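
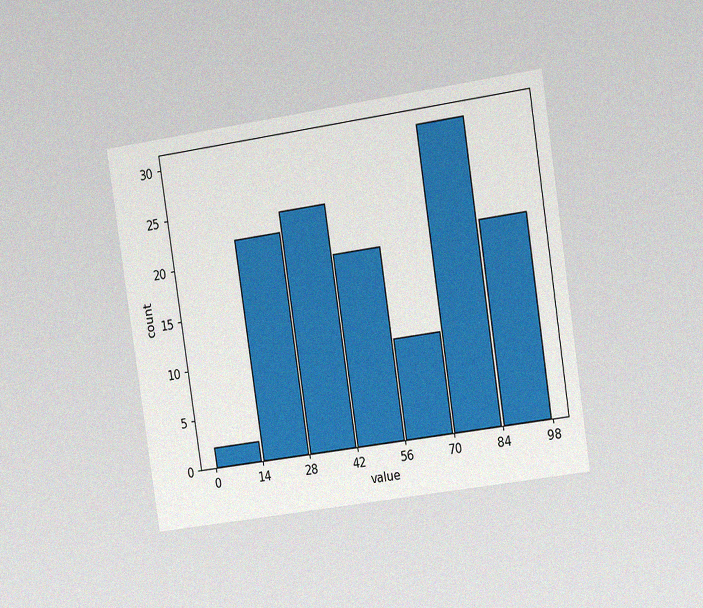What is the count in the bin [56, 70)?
The chart is tilted about 9° counter-clockwise and viewed slightly from the right, with some photo noise. The [56, 70) bin has height 10.

10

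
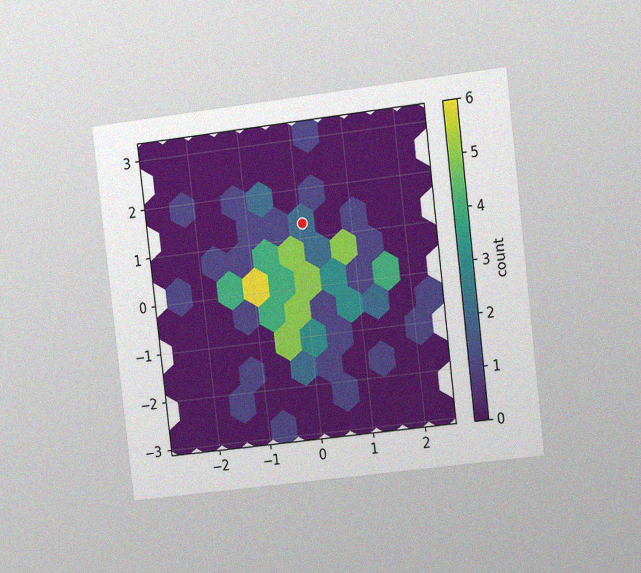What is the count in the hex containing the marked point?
The chart is tilted about 7° counter-clockwise and viewed slightly from the right, with some photo noise. The marked hex reads 2 on the colorbar.

2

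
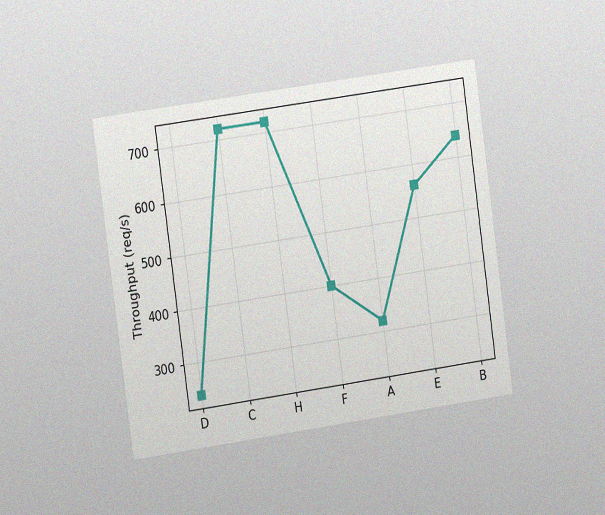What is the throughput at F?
The chart is tilted about 8° counter-clockwise and viewed slightly from the left, with some photo noise. At F, the line is at 400req/s.

400req/s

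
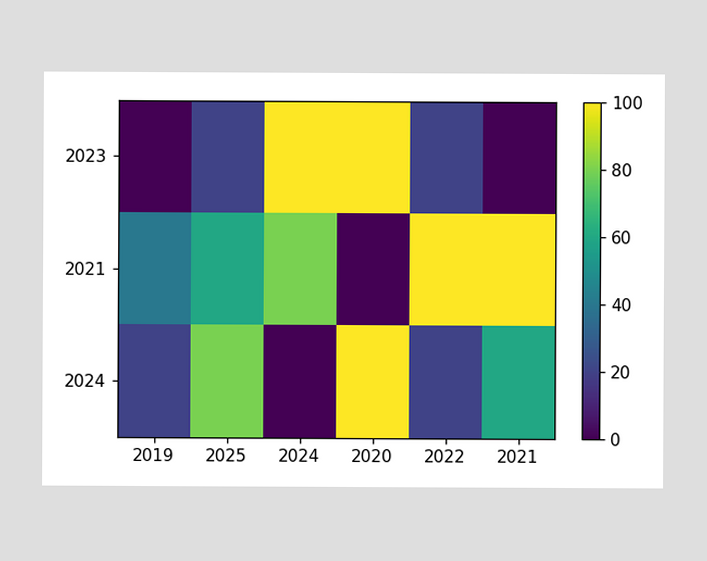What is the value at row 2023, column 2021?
Matching cell (2023, 2021) against the colorbar gives 0.

0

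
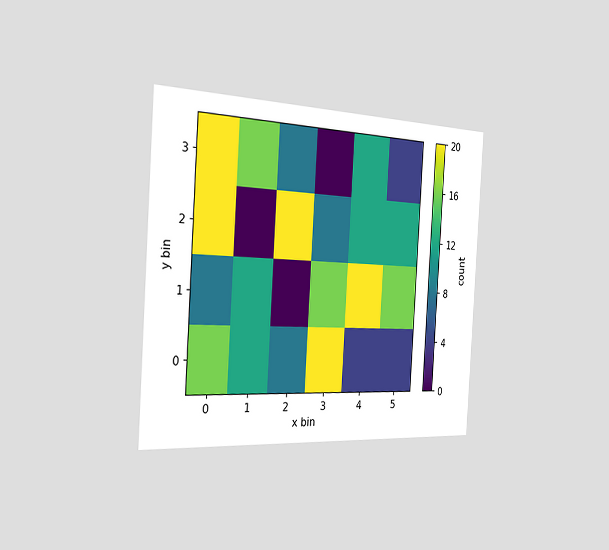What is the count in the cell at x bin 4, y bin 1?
20

The chart is tilted about 4° clockwise and viewed slightly from the left. Matching the cell (4, 1) against the colorbar gives 20.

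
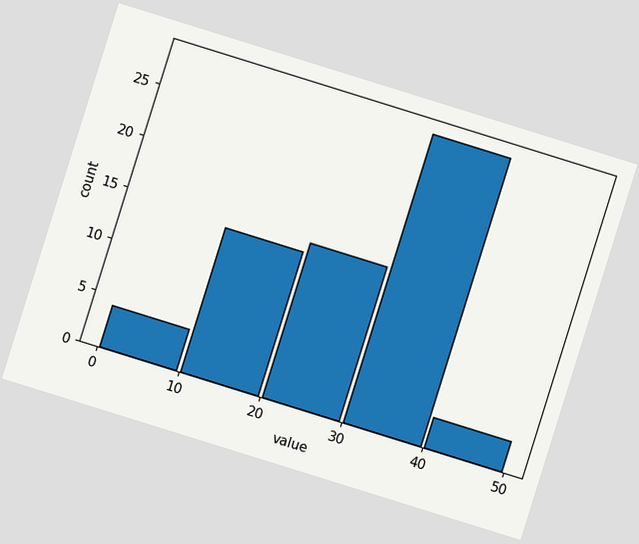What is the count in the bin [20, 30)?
The chart is tilted about 17° clockwise. The [20, 30) bin has height 15.

15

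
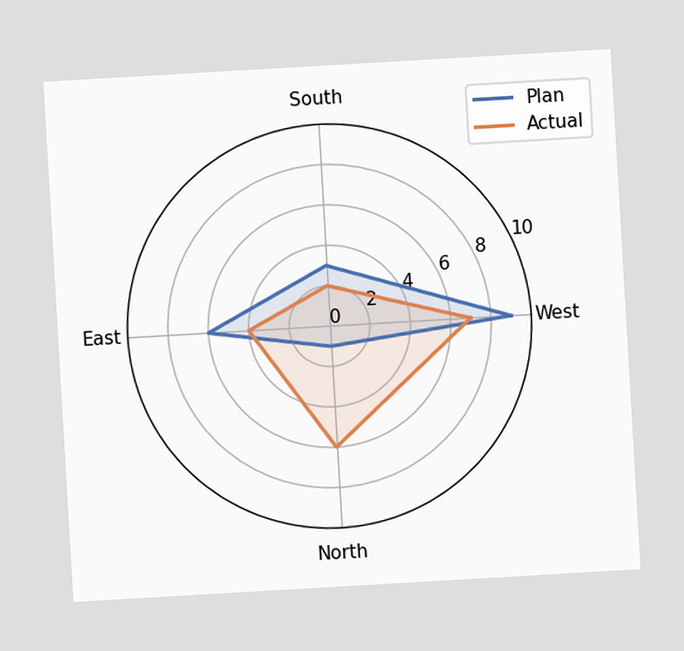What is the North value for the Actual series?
6

The chart is tilted about 3° counter-clockwise. On the North axis, Actual reaches 6.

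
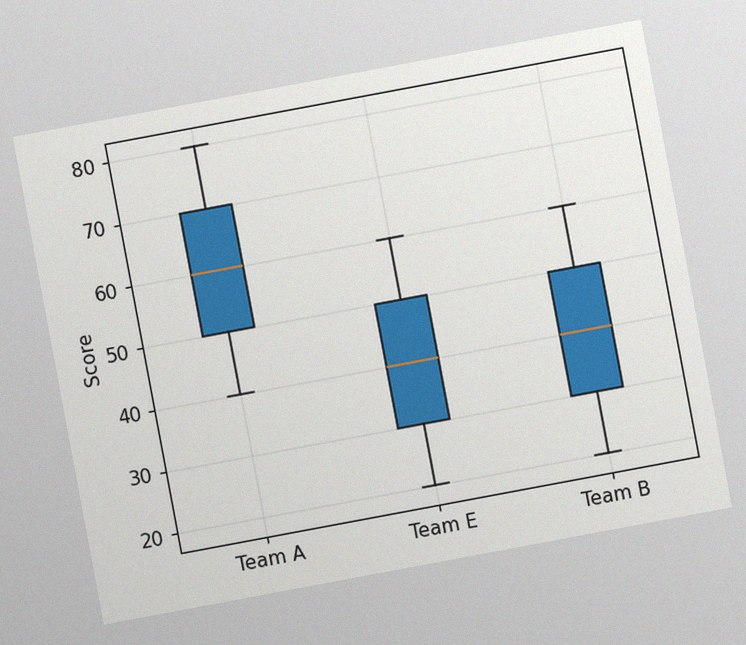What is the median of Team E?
The chart is tilted about 11° counter-clockwise, with some photo noise. The median line in the Team E box sits at 40.

40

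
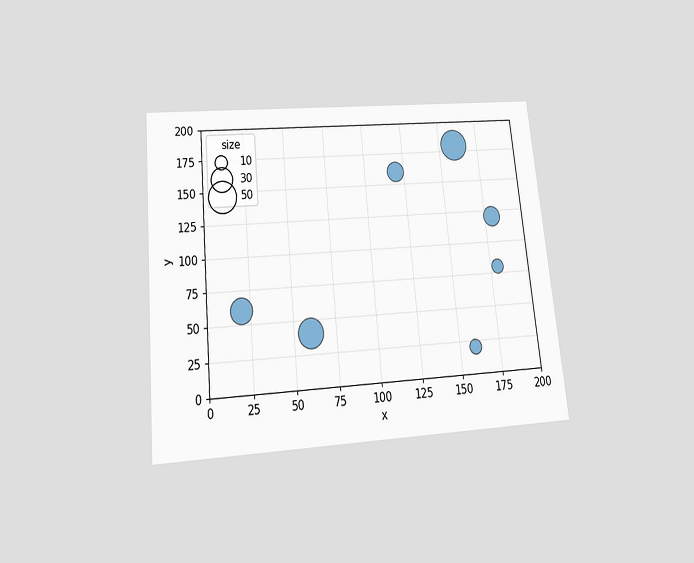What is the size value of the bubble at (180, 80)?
10

The chart is tilted about 5° counter-clockwise and viewed slightly from below. Matching the bubble at (180, 80) against the size legend gives 10.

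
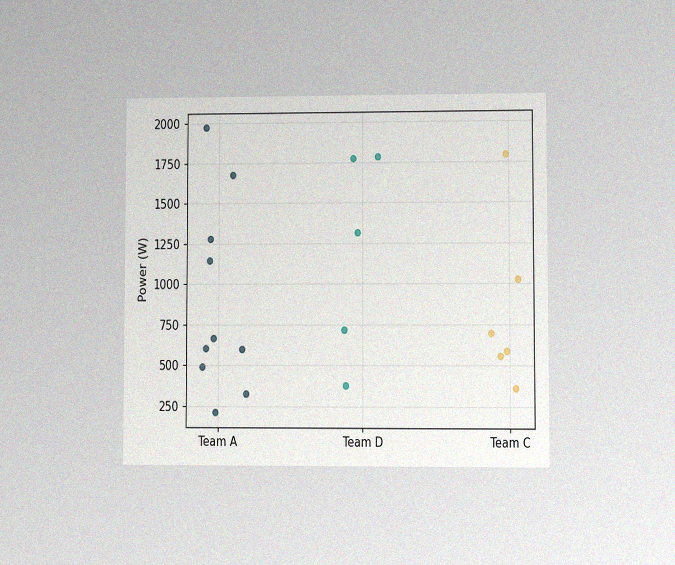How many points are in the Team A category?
10

The chart is viewed at a slight angle, with some photo noise. Counting the markers in the Team A column gives 10.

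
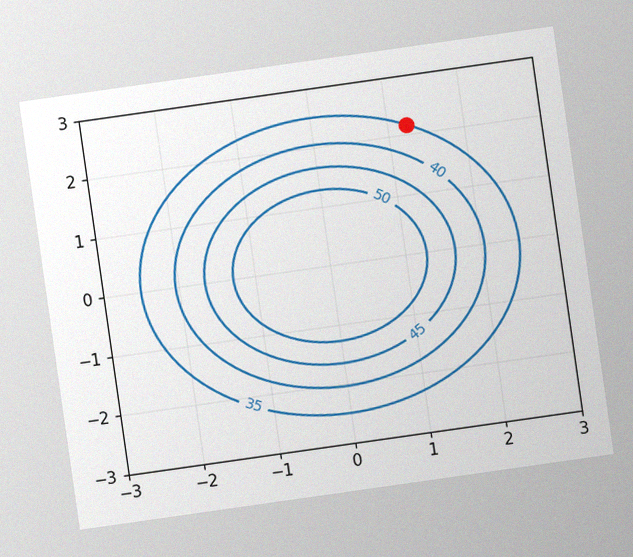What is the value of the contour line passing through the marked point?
The chart is tilted about 8° counter-clockwise, with some photo noise. The marked point sits on the contour labelled 35.

35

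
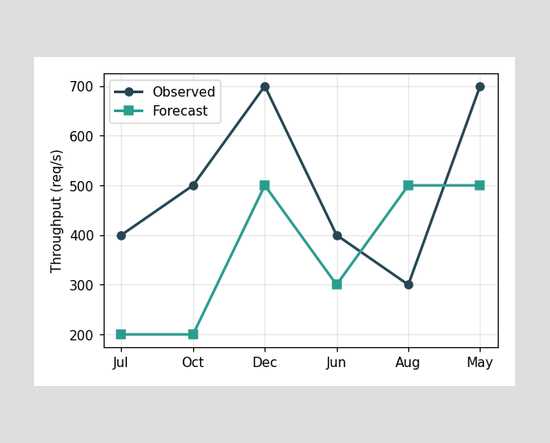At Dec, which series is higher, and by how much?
Observed, by 200req/s

At Dec, Observed sits above the other line by 200req/s.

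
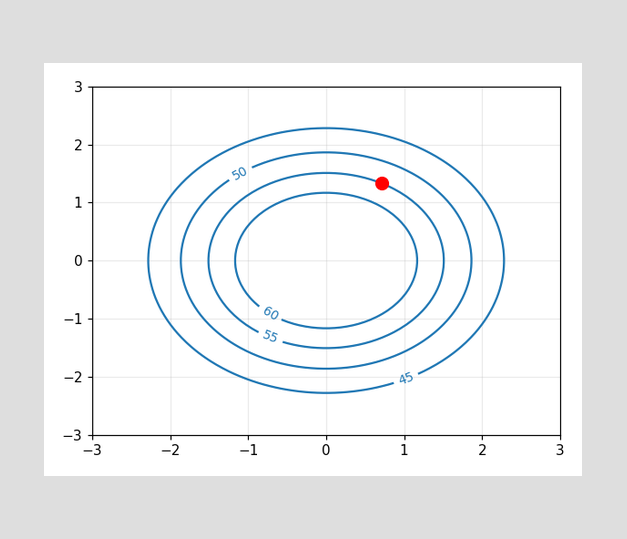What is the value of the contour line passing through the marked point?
The marked point sits on the contour labelled 55.

55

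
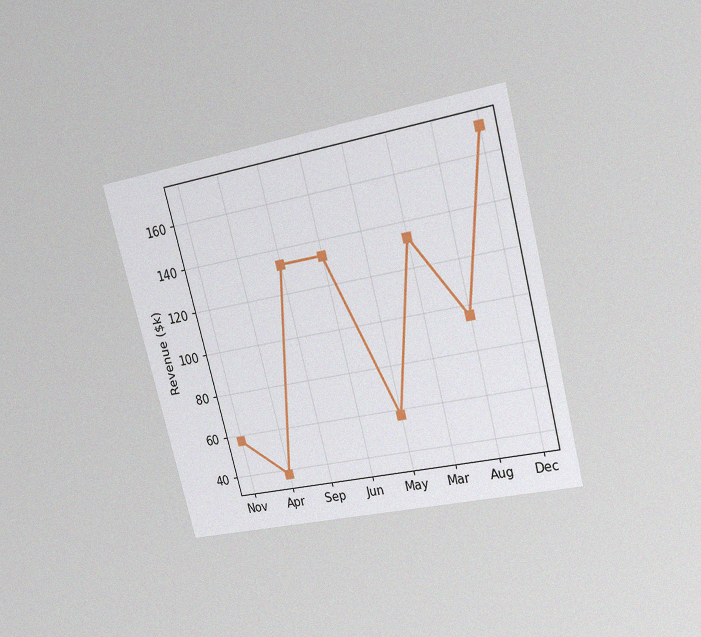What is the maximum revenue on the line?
The chart is tilted about 15° counter-clockwise and viewed at a slight angle, with some photo noise. The highest point is at Dec, and reading across to the y-axis gives $171k.

$171k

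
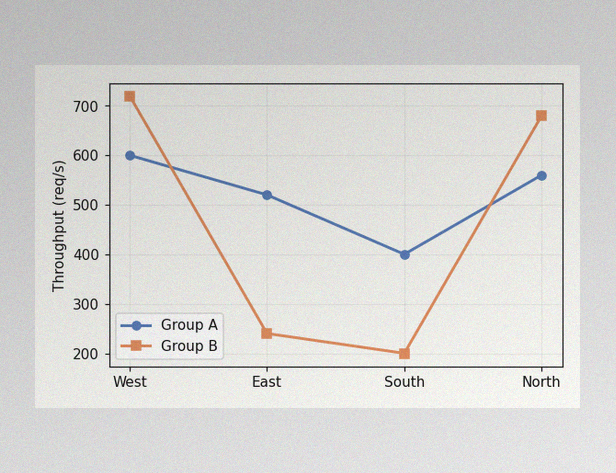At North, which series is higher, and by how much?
The image has some photo noise and uneven lighting. At North, Group B sits above the other line by 120req/s.

Group B, by 120req/s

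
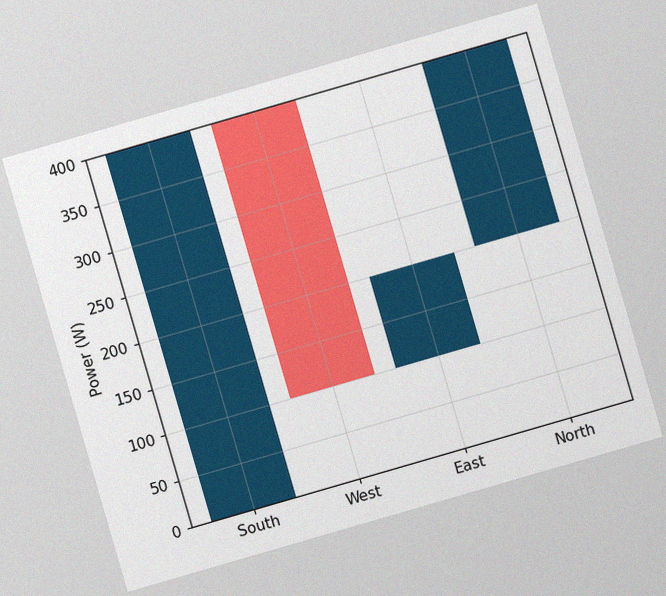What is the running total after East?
The chart is tilted about 16° counter-clockwise, with some photo noise. After East the running total reaches 200W.

200W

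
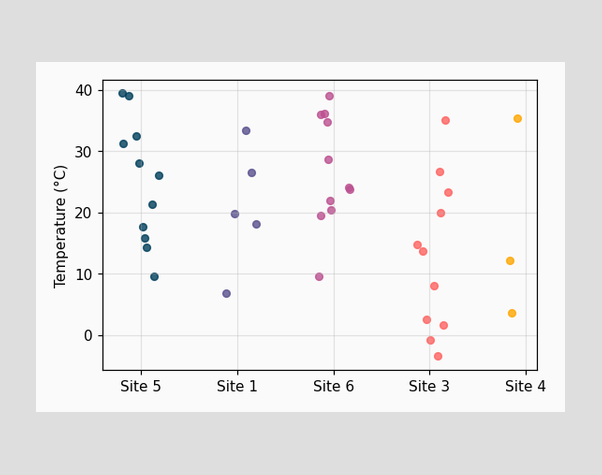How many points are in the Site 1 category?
Counting the markers in the Site 1 column gives 5.

5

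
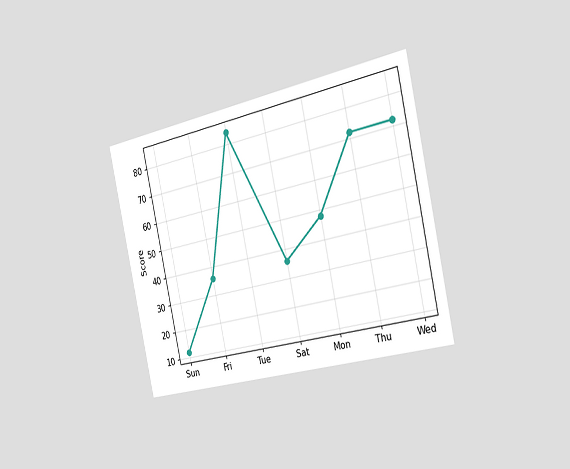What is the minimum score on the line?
12

The chart is tilted about 12° counter-clockwise and viewed slightly from the right. The lowest point is at Sun, and reading across to the y-axis gives 12.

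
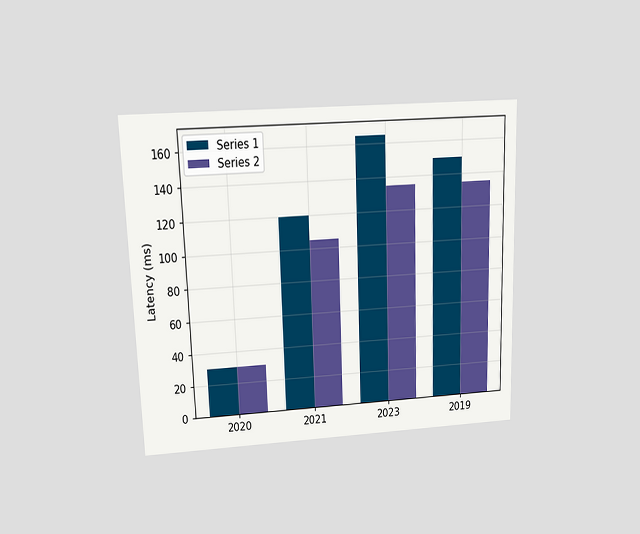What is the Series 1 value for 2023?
165ms

The chart is viewed at a slight angle. The Series 1 bar at 2023 reaches 165ms on the y-axis.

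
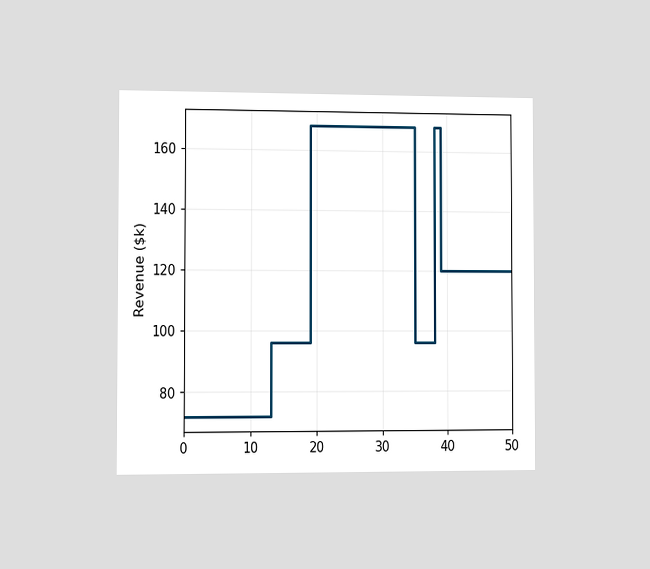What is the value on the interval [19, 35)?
The chart is viewed slightly from the left. On [19, 35) the step sits at $168k.

$168k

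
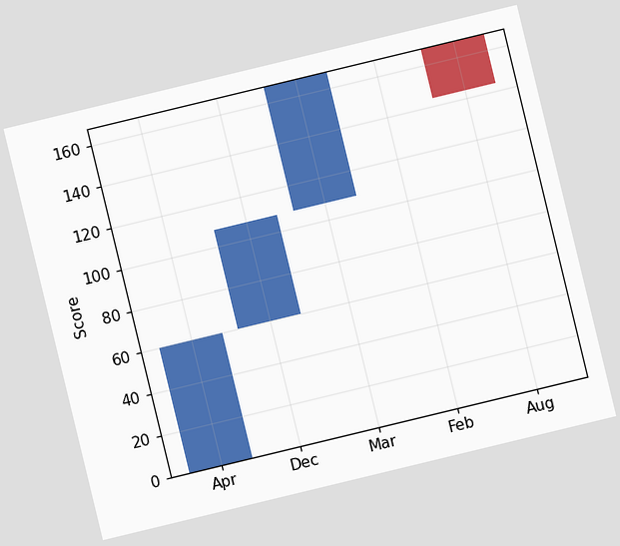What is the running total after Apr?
60

The chart is tilted about 14° counter-clockwise. After Apr the running total reaches 60.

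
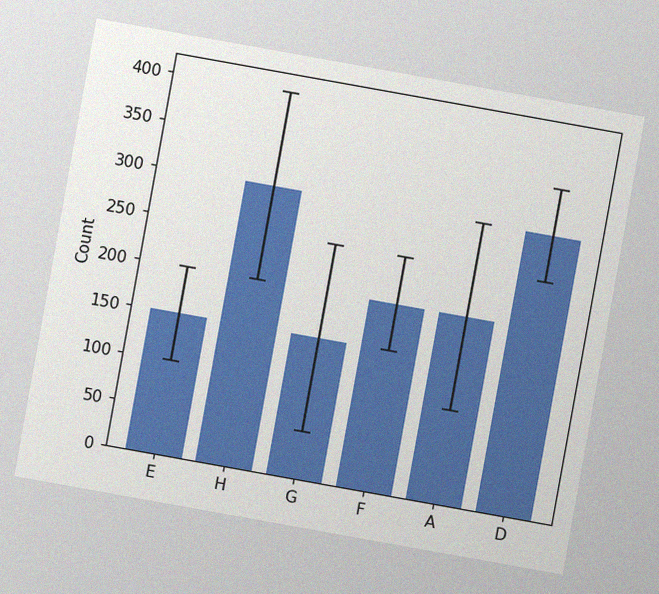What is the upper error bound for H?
The chart is tilted about 10° clockwise, with some photo noise. The H bar's upper whisker reaches 400.

400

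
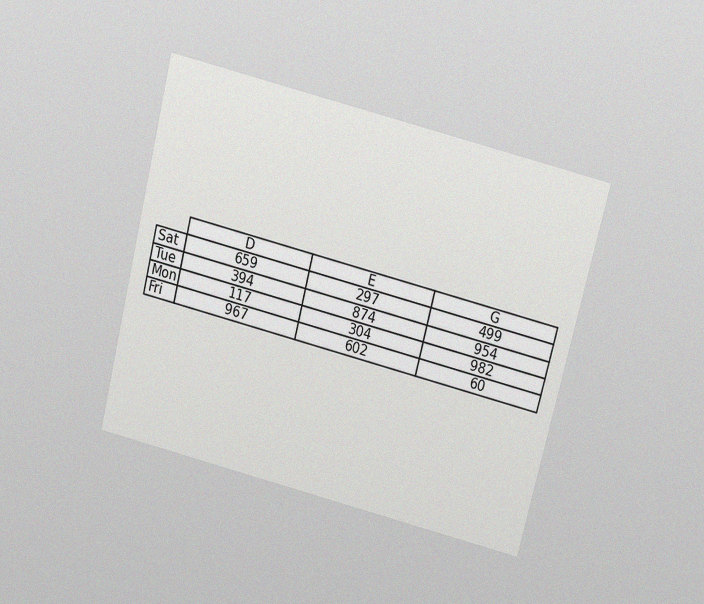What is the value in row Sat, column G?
The chart is tilted about 14° clockwise and viewed slightly from above, with some photo noise. The (Sat, G) cell reads 499.

499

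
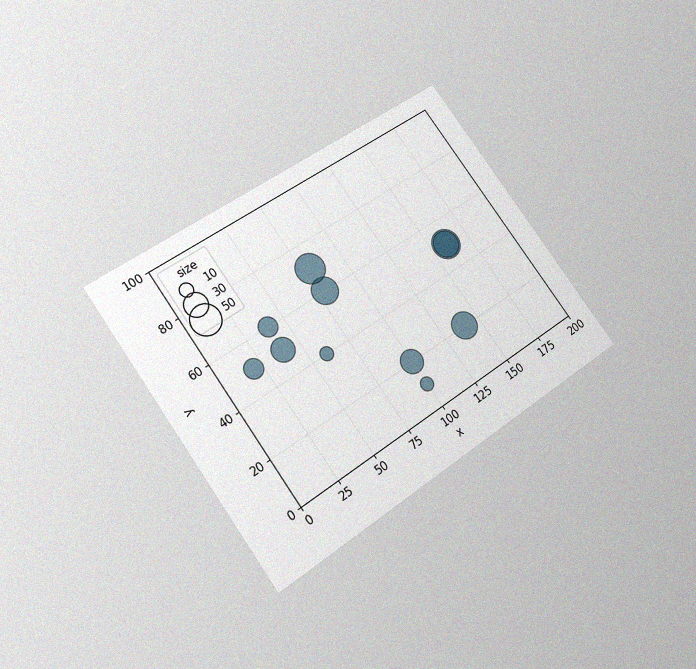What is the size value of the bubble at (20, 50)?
20

The chart is tilted about 36° counter-clockwise and viewed slightly from below, with some photo noise. Matching the bubble at (20, 50) against the size legend gives 20.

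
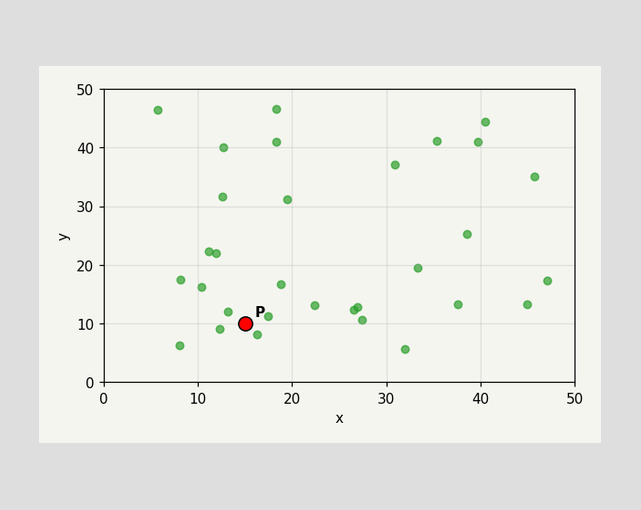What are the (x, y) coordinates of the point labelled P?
(15, 10)

Following the gridlines from P to each axis, P sits at (15, 10).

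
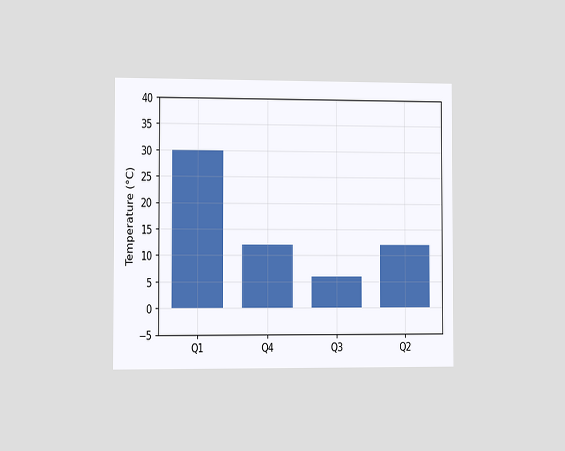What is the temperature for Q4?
The chart is viewed slightly from the left. Reading along the chart's y-axis, the Q4 bar reaches 12°C.

12°C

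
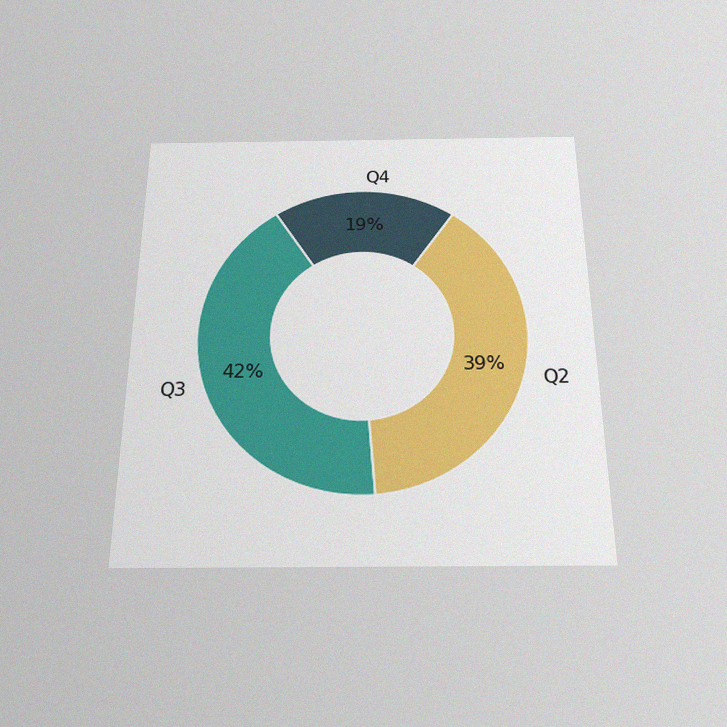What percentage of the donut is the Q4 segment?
19%

The chart is viewed slightly from below, with some photo noise. The Q4 segment takes up 19% of the ring.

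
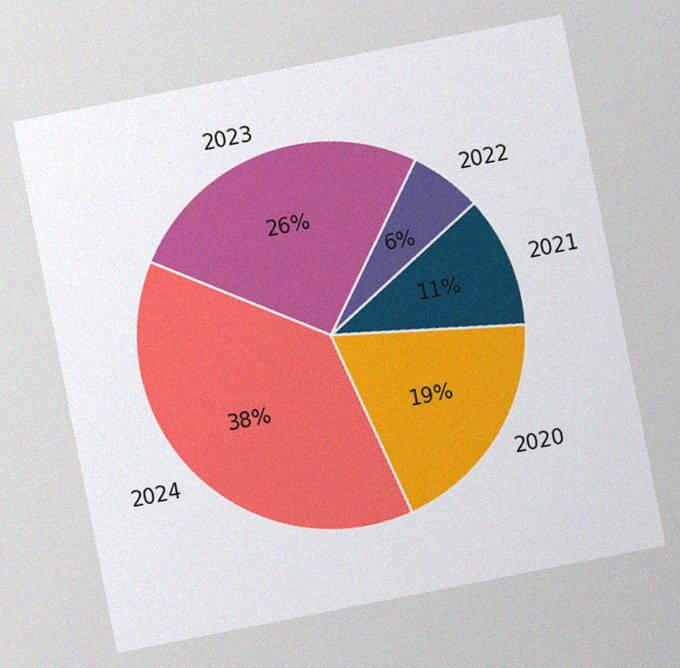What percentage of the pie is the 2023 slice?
The chart is tilted about 11° counter-clockwise, with some photo noise. The 2023 slice takes up 26% of the pie.

26%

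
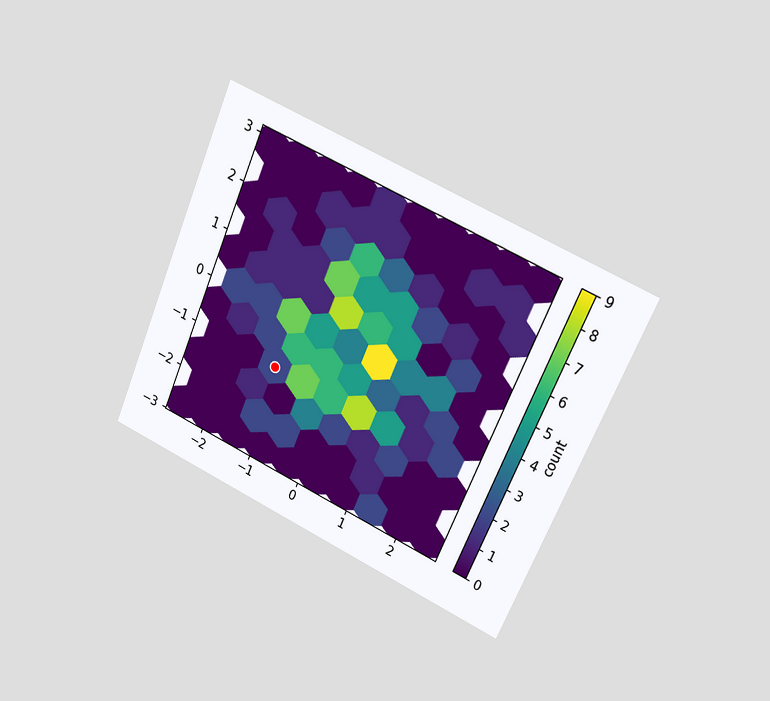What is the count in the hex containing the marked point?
2

The chart is tilted about 24° clockwise and viewed slightly from the right. The marked hex reads 2 on the colorbar.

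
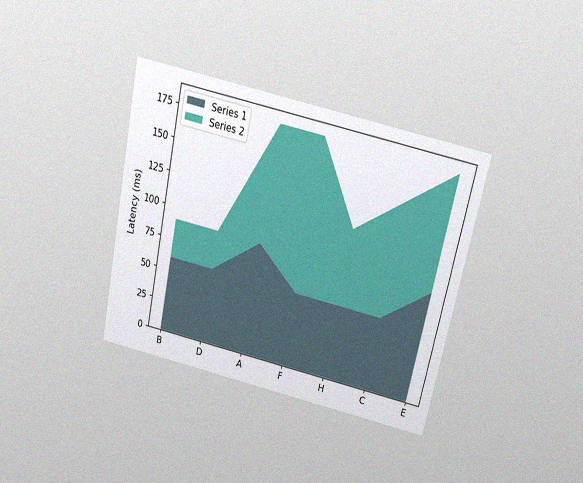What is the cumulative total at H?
The chart is tilted about 12° clockwise and viewed slightly from above, with some photo noise. The stacked total at H reaches 120ms.

120ms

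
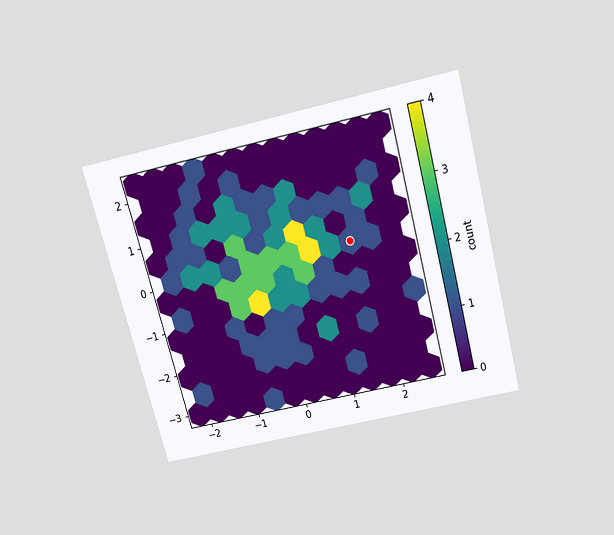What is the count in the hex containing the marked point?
The chart is tilted about 15° counter-clockwise and viewed slightly from above. The marked hex reads 1 on the colorbar.

1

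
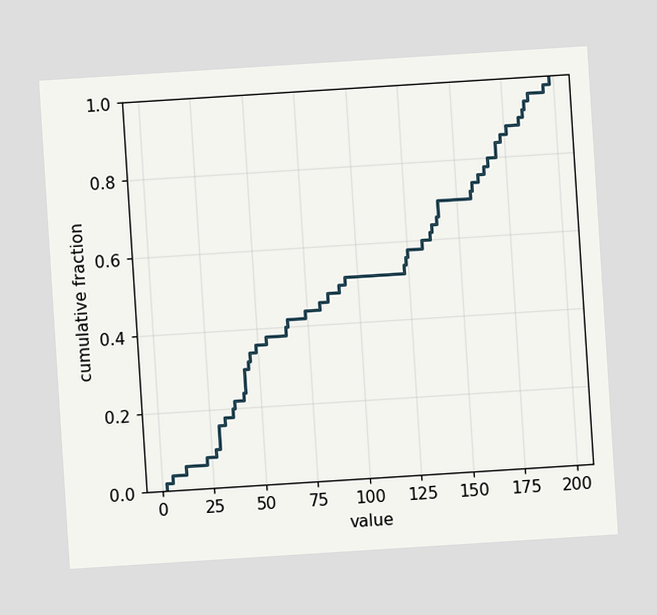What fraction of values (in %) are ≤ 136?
The chart is tilted about 4° counter-clockwise. At x=136 the ECDF step is at 62%.

62%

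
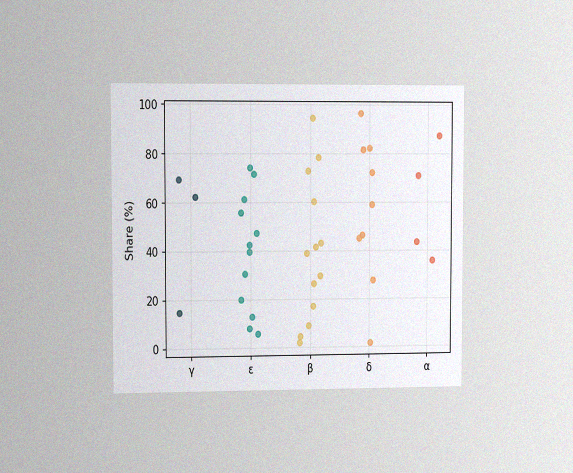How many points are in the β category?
13

The chart is viewed slightly from the left, with some photo noise. Counting the markers in the β column gives 13.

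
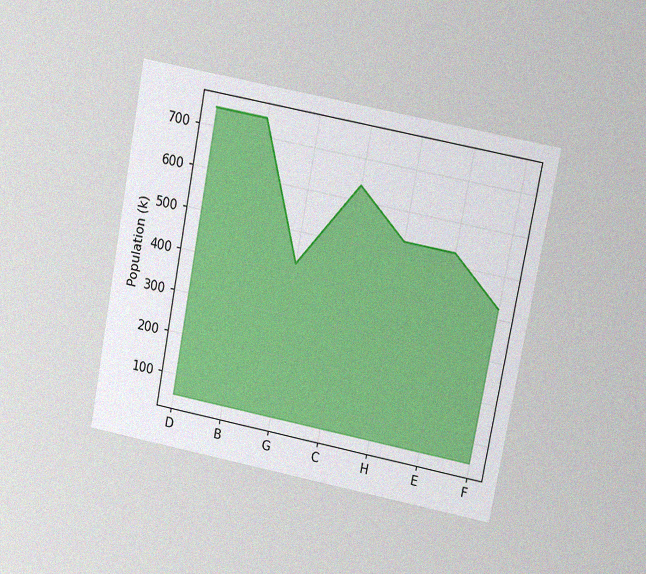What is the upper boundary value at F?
424k

The chart is tilted about 11° clockwise and viewed at a slight angle, with some photo noise. At F the upper boundary is at 424k.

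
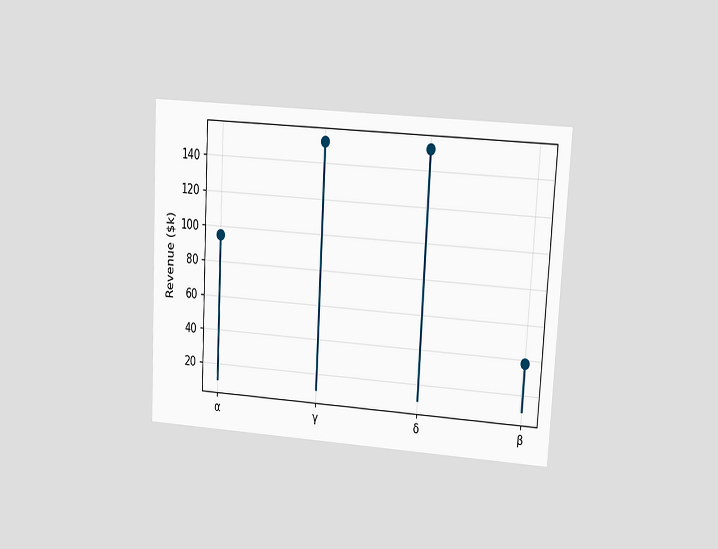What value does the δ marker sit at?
$152k

The chart is tilted about 3° clockwise and viewed at a slight angle. The δ marker sits at $152k.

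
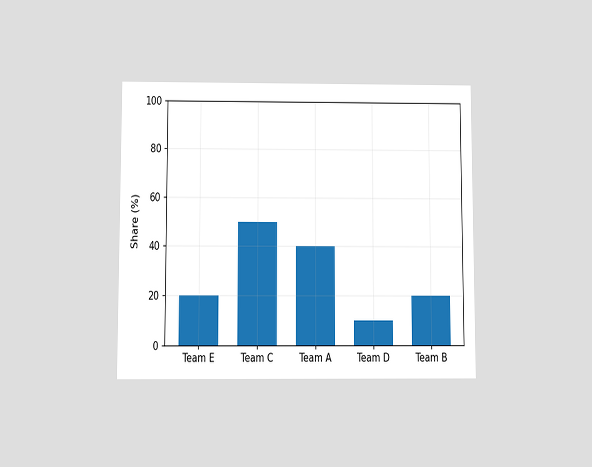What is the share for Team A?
40%

The chart is viewed slightly from below. Reading along the chart's y-axis, the Team A bar reaches 40%.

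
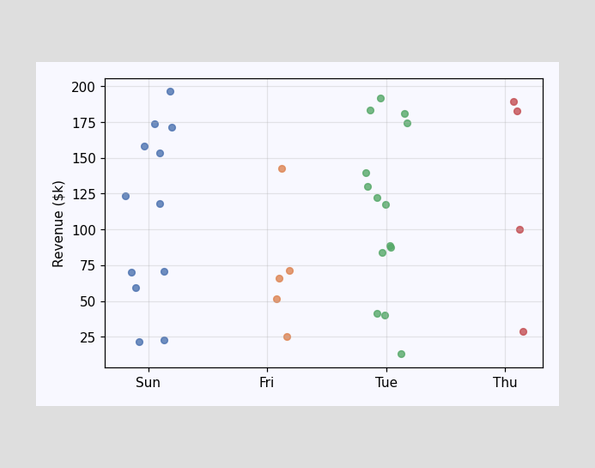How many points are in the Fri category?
5

Counting the markers in the Fri column gives 5.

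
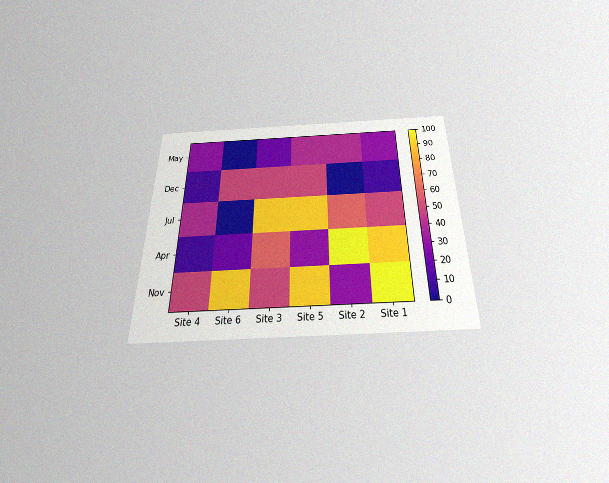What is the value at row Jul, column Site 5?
The chart is viewed slightly from below, with some photo noise. Matching cell (Jul, Site 5) against the colorbar gives 90.

90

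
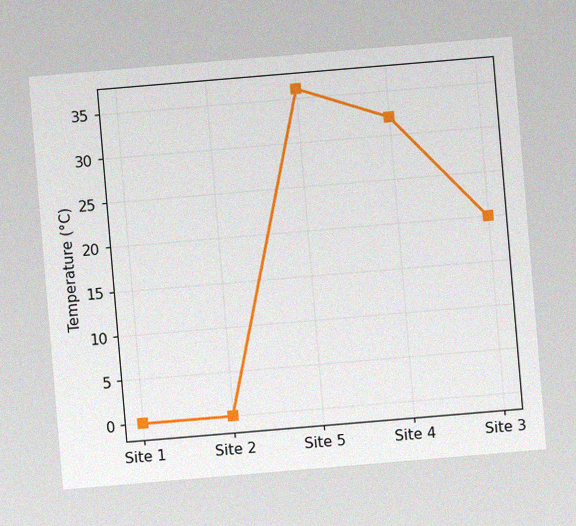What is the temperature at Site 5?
36°C

The chart is tilted about 5° counter-clockwise, with some photo noise. At Site 5, the line is at 36°C.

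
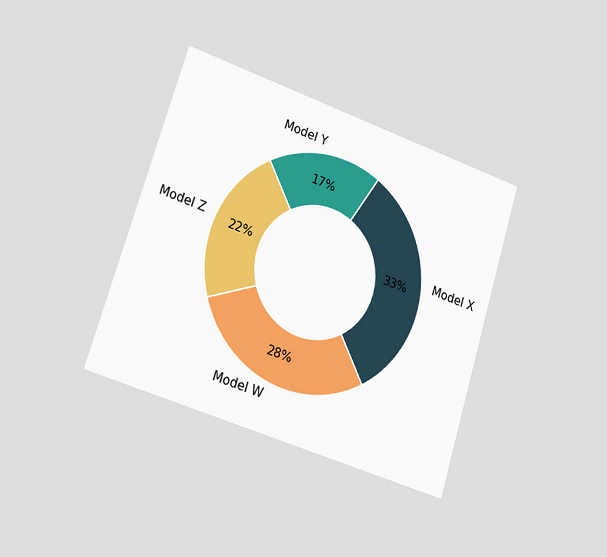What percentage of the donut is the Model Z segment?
The chart is tilted about 17° clockwise and viewed slightly from the left. The Model Z segment takes up 22% of the ring.

22%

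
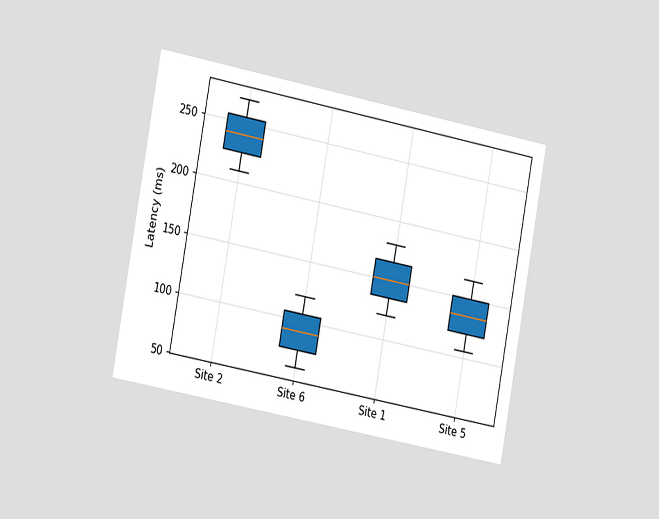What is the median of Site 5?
The chart is tilted about 11° clockwise and viewed slightly from the left. The median line in the Site 5 box sits at 135ms.

135ms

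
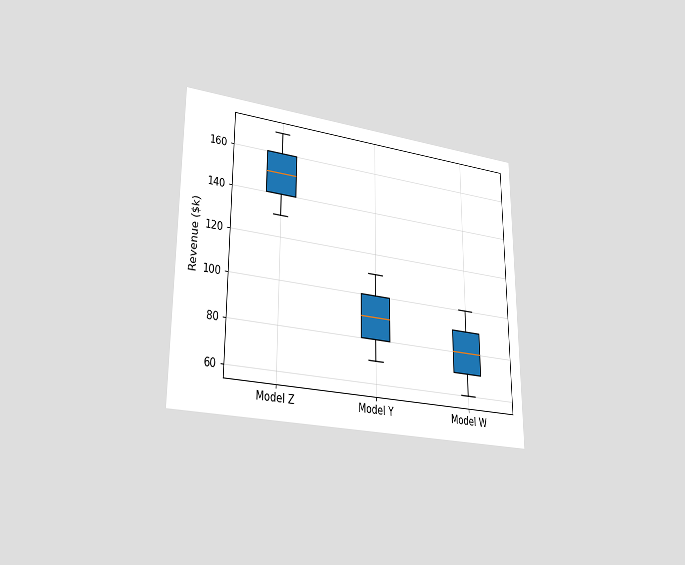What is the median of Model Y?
The chart is viewed at a slight angle. The median line in the Model Y box sits at $90k.

$90k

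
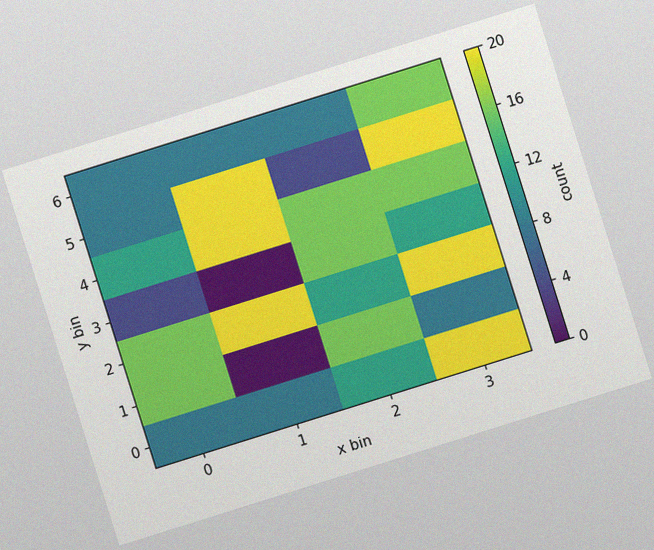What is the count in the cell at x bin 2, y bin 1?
16

The chart is tilted about 17° counter-clockwise, with some photo noise. Matching the cell (2, 1) against the colorbar gives 16.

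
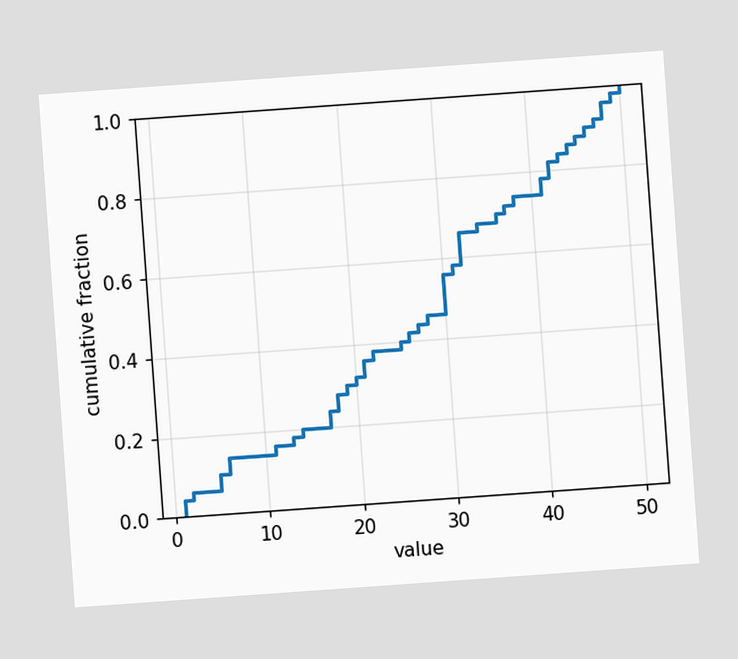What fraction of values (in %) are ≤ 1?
4%

The chart is tilted about 4° counter-clockwise. At x=1 the ECDF step is at 4%.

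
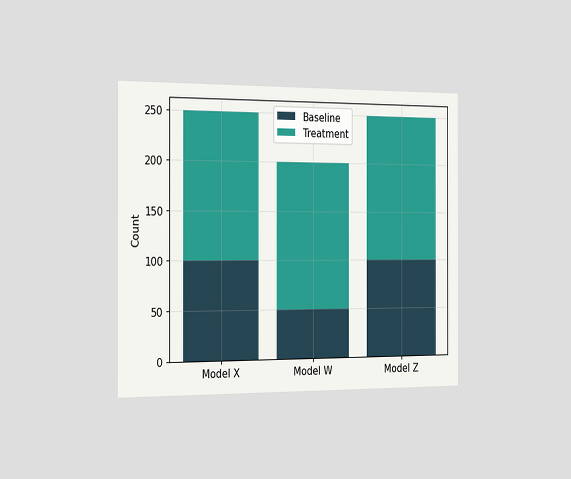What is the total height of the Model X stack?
The chart is viewed slightly from the left. The Model X stack's top reaches 250 on the y-axis.

250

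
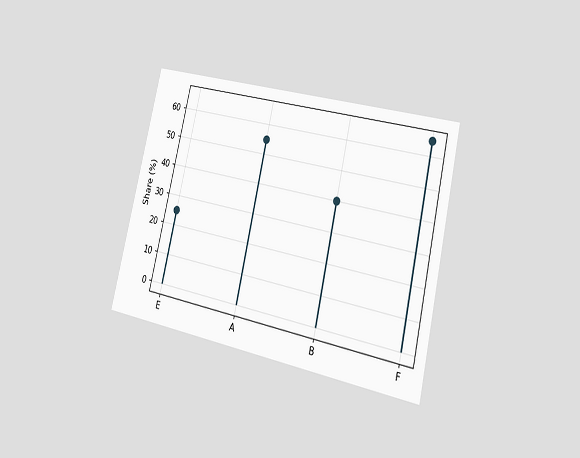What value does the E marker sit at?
The chart is tilted about 13° clockwise and viewed slightly from the right. The E marker sits at 25%.

25%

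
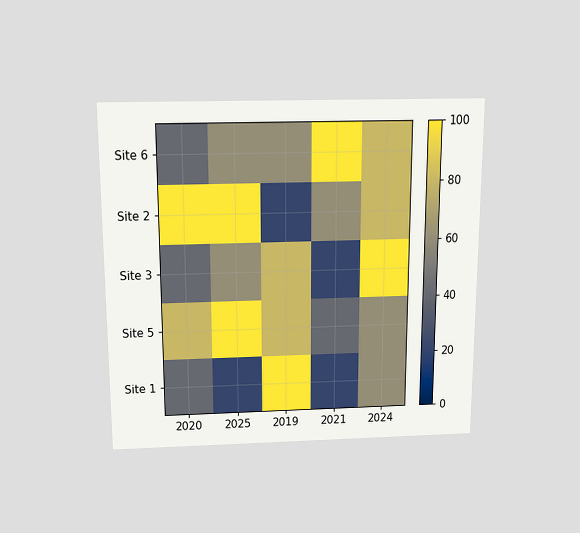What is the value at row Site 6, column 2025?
The chart is viewed slightly from above. Matching cell (Site 6, 2025) against the colorbar gives 60.

60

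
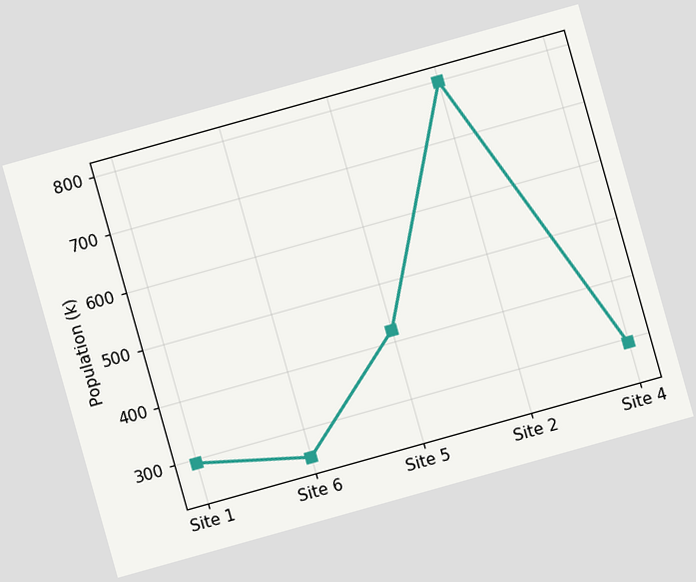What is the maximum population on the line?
798k

The chart is tilted about 16° counter-clockwise. The highest point is at Site 2, and reading across to the y-axis gives 798k.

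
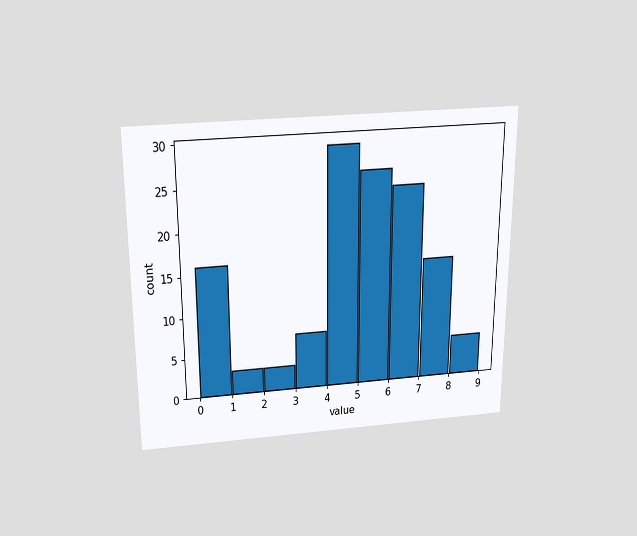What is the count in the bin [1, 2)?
3

The chart is viewed slightly from above. The [1, 2) bin has height 3.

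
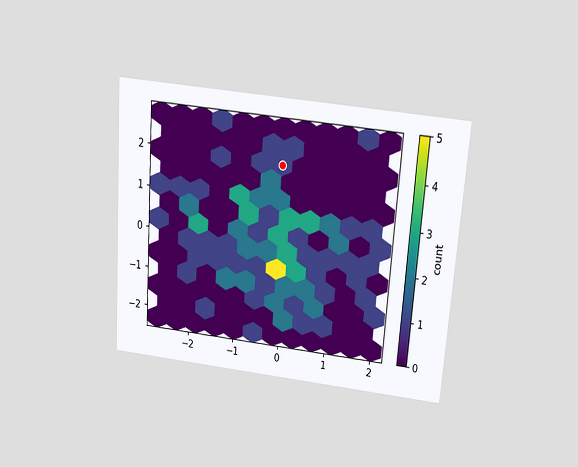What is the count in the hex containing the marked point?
1

The chart is tilted about 4° clockwise and viewed slightly from above. The marked hex reads 1 on the colorbar.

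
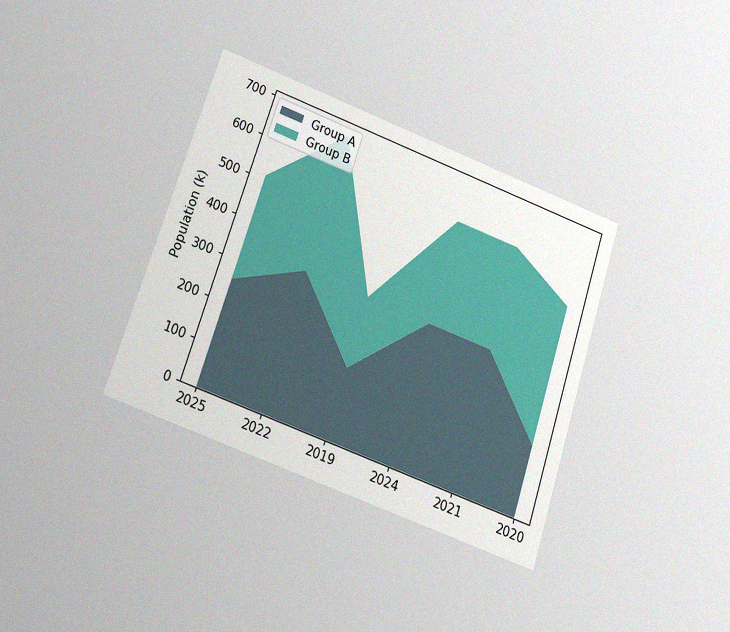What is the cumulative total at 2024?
The chart is tilted about 19° clockwise and viewed at a slight angle, with some photo noise. The stacked total at 2024 reaches 595k.

595k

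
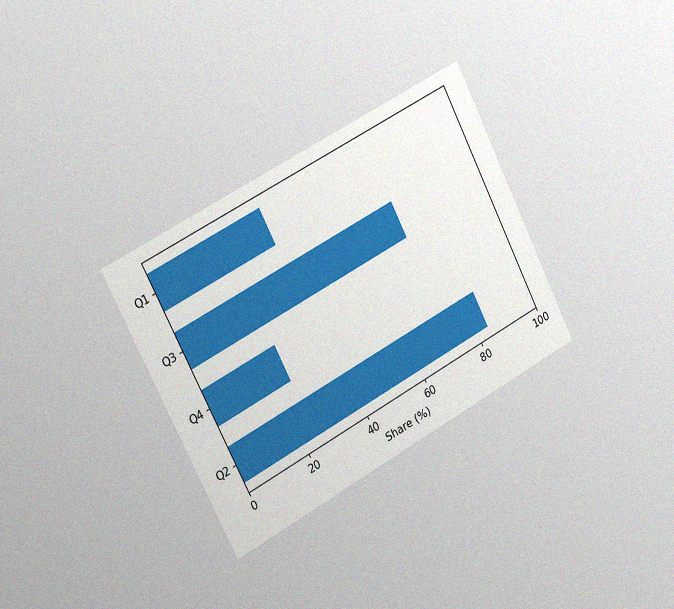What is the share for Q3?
The chart is tilted about 27° counter-clockwise and viewed slightly from the left, with some photo noise. Reading along the chart's x-axis, the Q3 bar reaches 72%.

72%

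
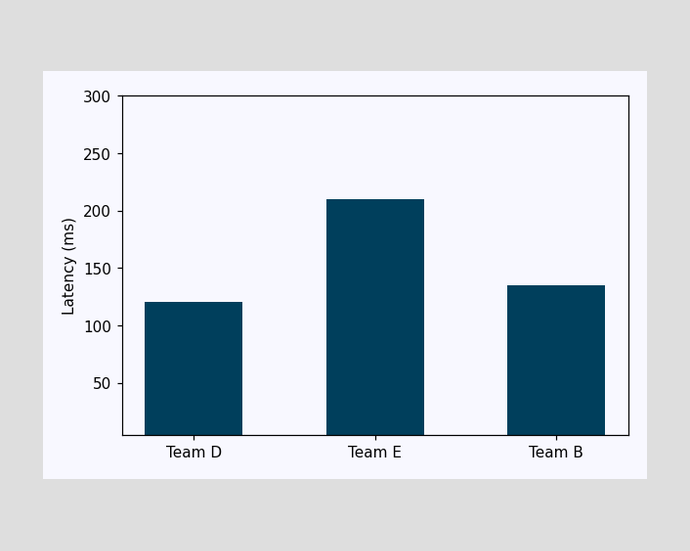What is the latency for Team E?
Reading along the chart's y-axis, the Team E bar reaches 210ms.

210ms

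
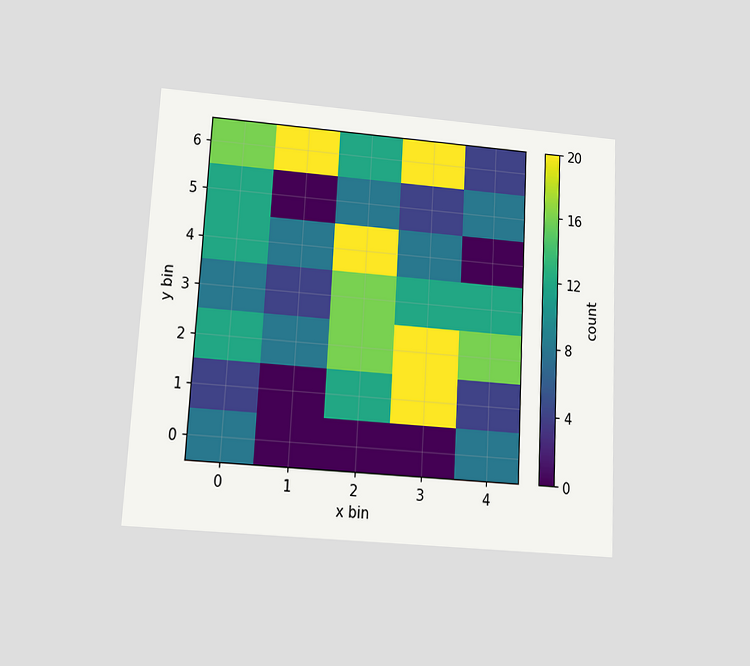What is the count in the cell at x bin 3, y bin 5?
The chart is tilted about 3° clockwise and viewed slightly from below. Matching the cell (3, 5) against the colorbar gives 4.

4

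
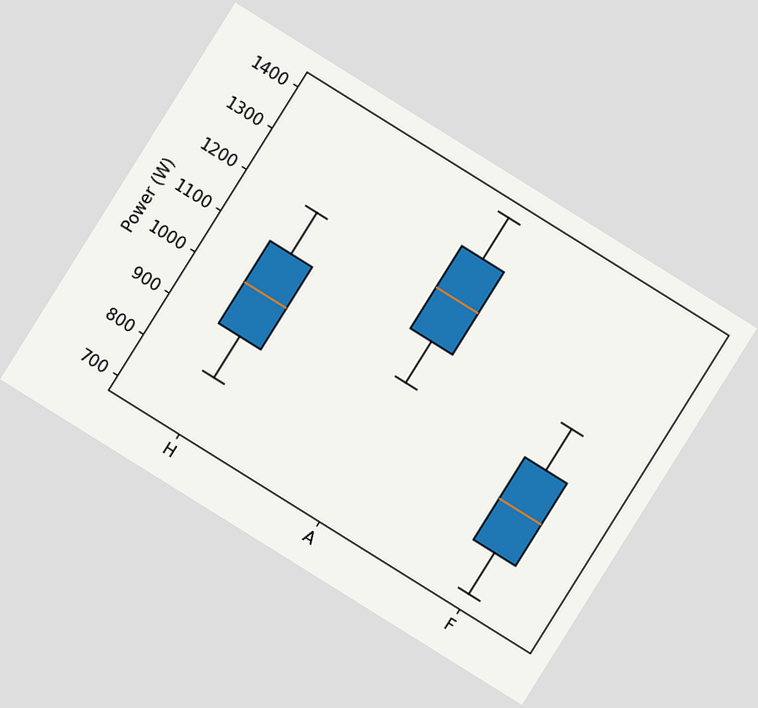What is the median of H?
1000W

The chart is tilted about 32° clockwise. The median line in the H box sits at 1000W.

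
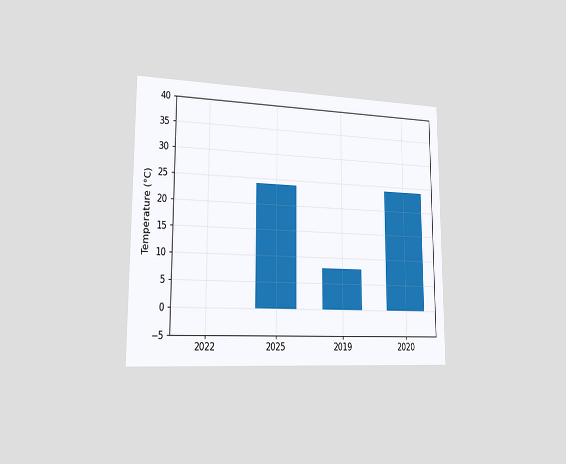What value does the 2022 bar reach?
The chart is viewed slightly from the left. Reading along the chart's y-axis, the 2022 bar reaches 0°C.

0°C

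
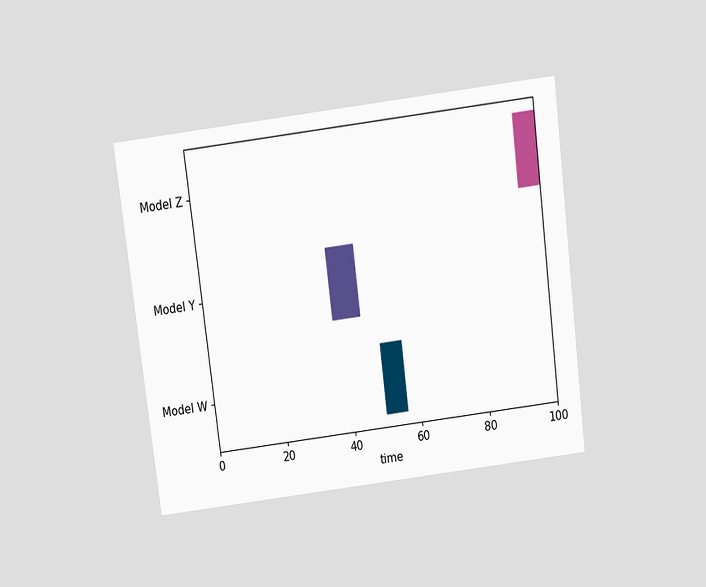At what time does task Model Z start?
94

The chart is tilted about 7° counter-clockwise and viewed slightly from above. The Model Z bar begins at t=94.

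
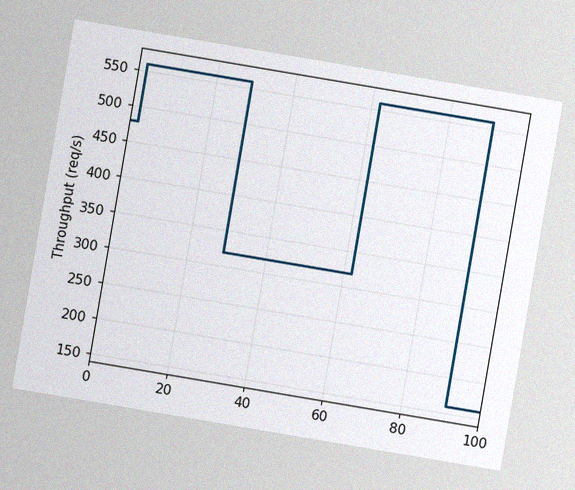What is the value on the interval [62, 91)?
560req/s

The chart is tilted about 10° clockwise, with some photo noise. On [62, 91) the step sits at 560req/s.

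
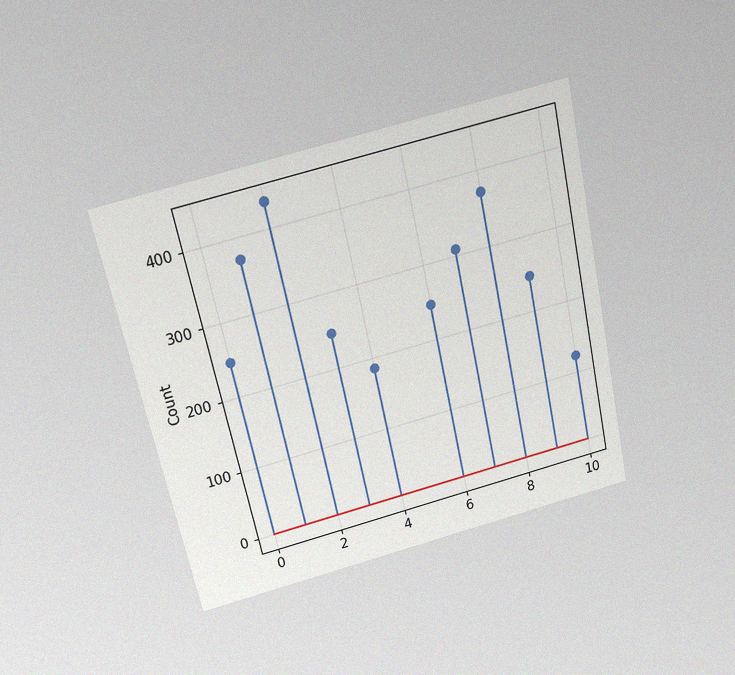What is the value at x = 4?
186

The chart is tilted about 12° counter-clockwise and viewed slightly from above, with some photo noise. The stem at x=4 reaches 186.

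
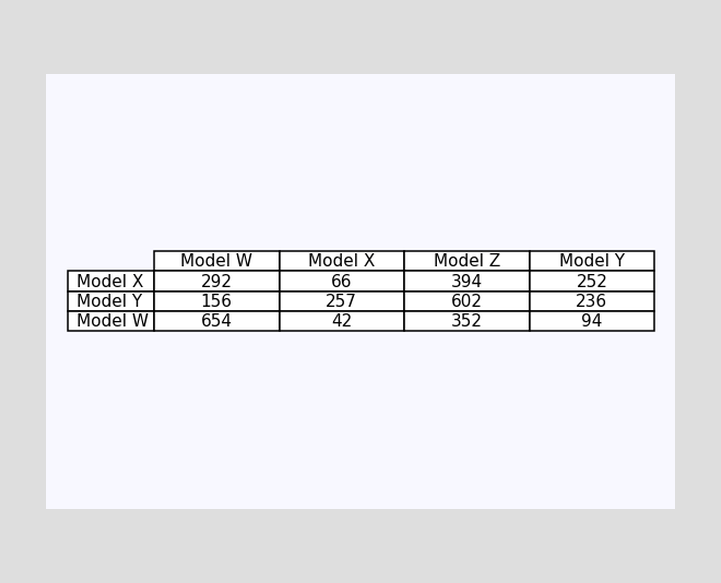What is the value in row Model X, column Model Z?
394

The (Model X, Model Z) cell reads 394.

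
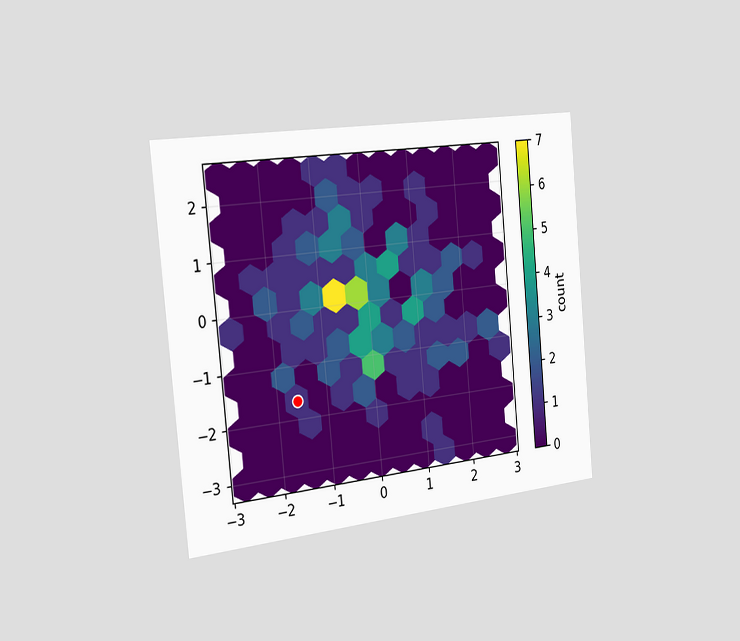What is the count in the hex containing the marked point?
1

The chart is tilted about 5° counter-clockwise and viewed slightly from the left. The marked hex reads 1 on the colorbar.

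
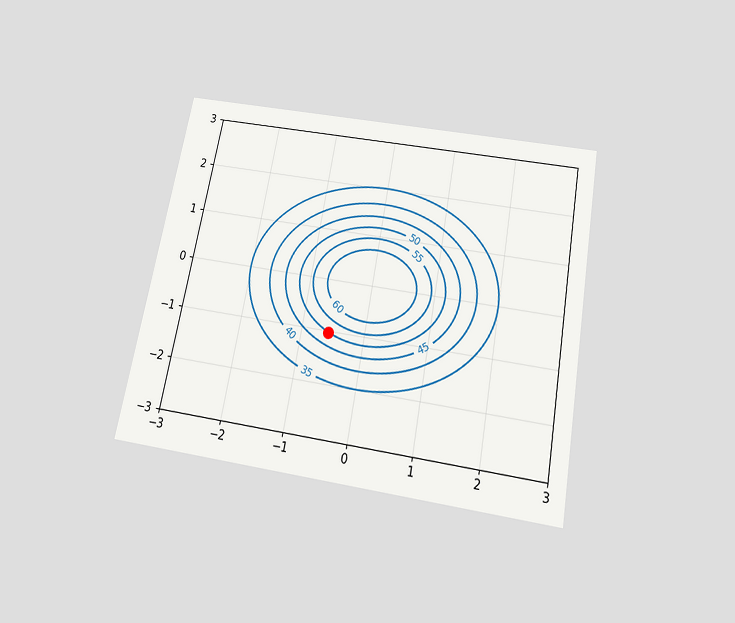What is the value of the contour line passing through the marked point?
The chart is tilted about 10° clockwise and viewed slightly from below. The marked point sits on the contour labelled 50.

50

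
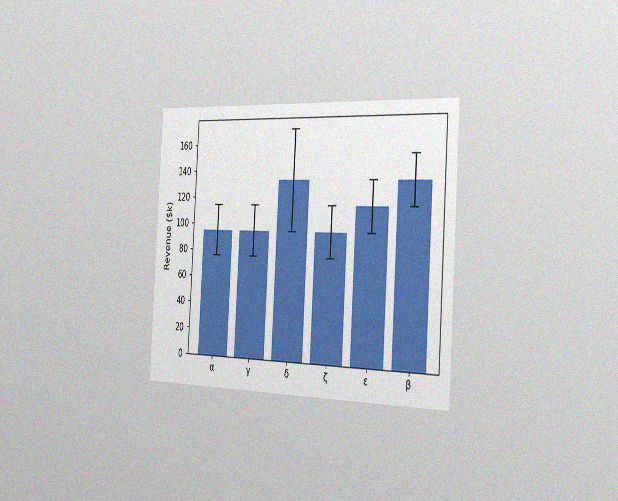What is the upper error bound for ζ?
$114k

The chart is tilted about 3° clockwise and viewed slightly from the right, with some photo noise. The ζ bar's upper whisker reaches $114k.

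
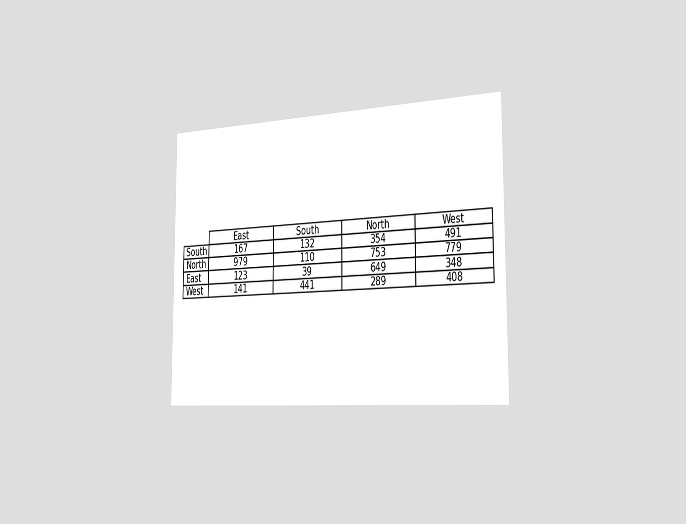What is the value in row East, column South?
The chart is viewed slightly from the right. The (East, South) cell reads 39.

39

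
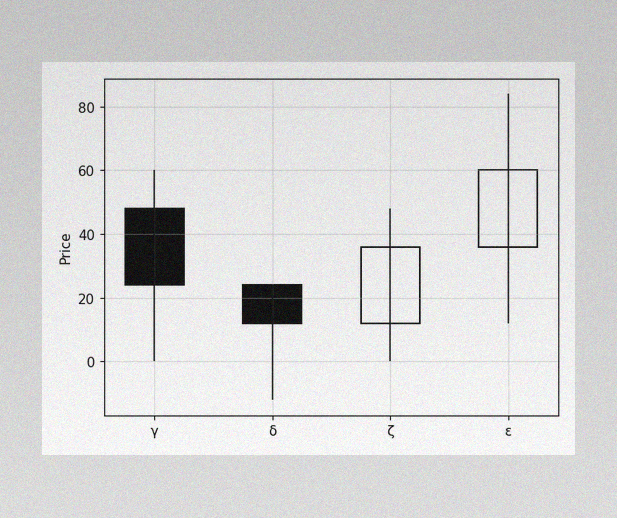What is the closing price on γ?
The image has some photo noise and uneven lighting. The γ candle closes at 24.

24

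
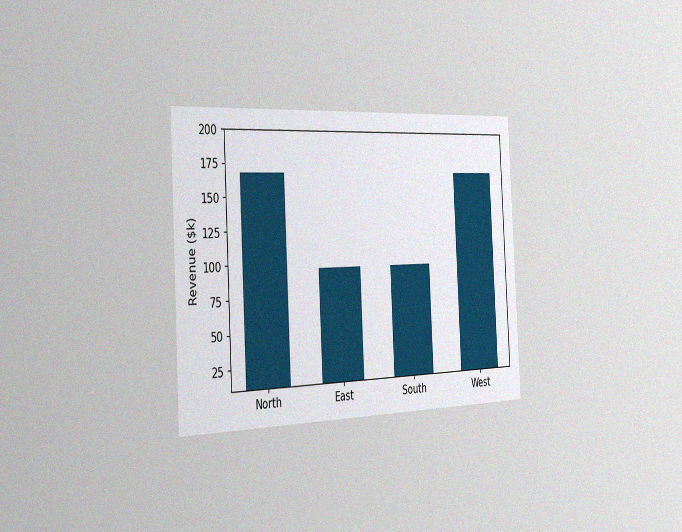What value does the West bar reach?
The chart is tilted about 3° counter-clockwise and viewed slightly from the left, with some photo noise. Reading along the chart's y-axis, the West bar reaches $168k.

$168k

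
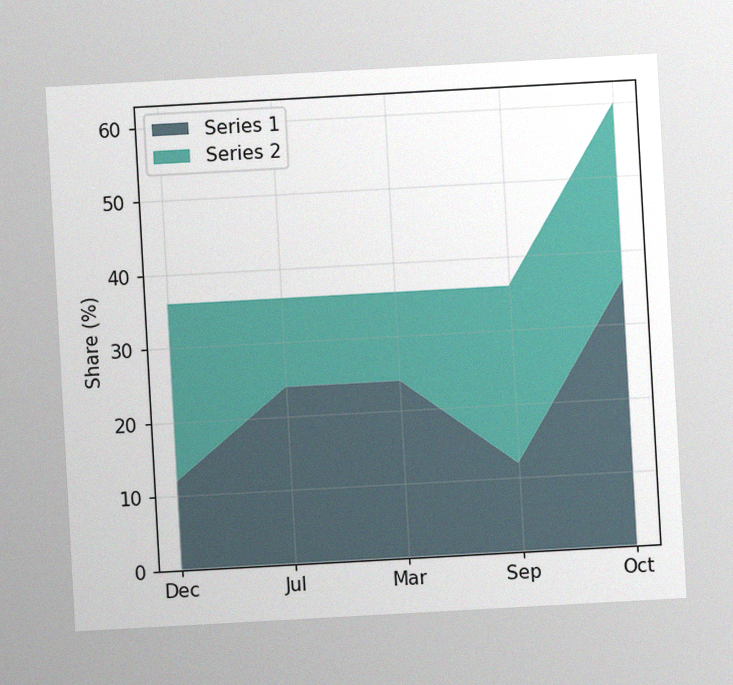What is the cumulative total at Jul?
The chart is tilted about 3° counter-clockwise, with some photo noise. The stacked total at Jul reaches 36%.

36%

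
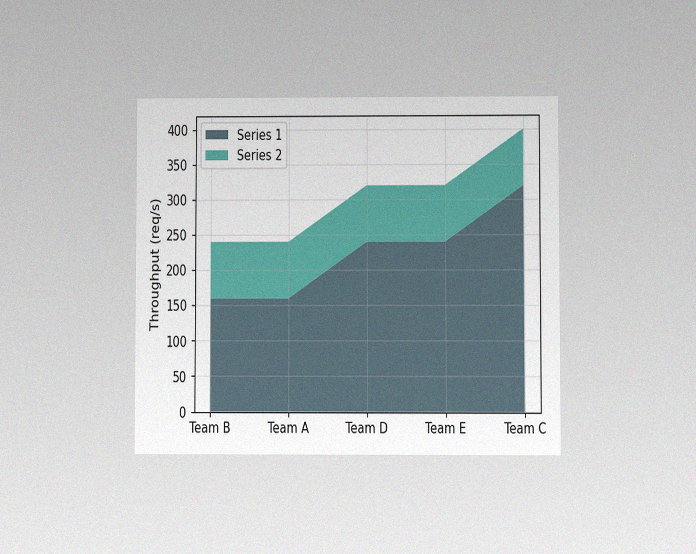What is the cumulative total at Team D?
The chart is viewed at a slight angle, with some photo noise. The stacked total at Team D reaches 320req/s.

320req/s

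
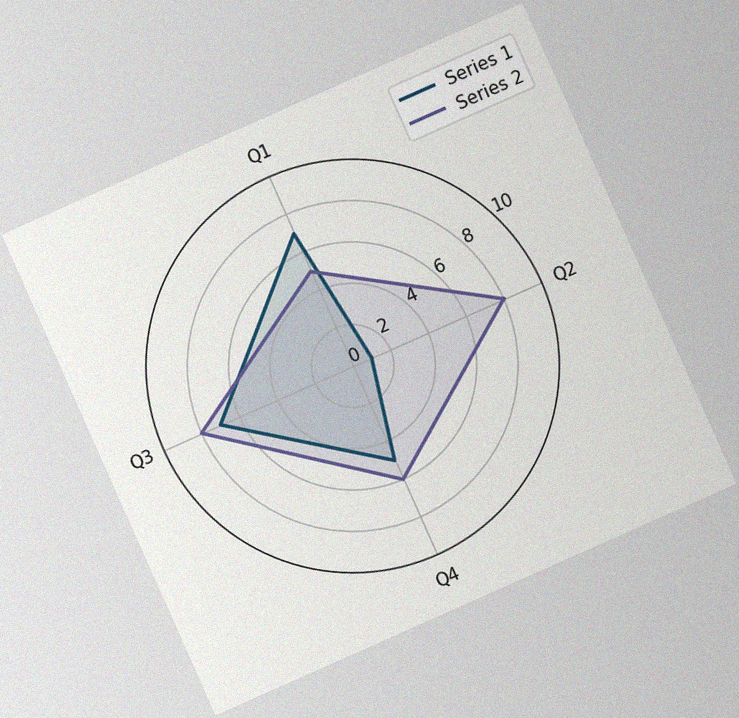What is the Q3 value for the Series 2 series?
8

The chart is tilted about 24° counter-clockwise, with some photo noise. On the Q3 axis, Series 2 reaches 8.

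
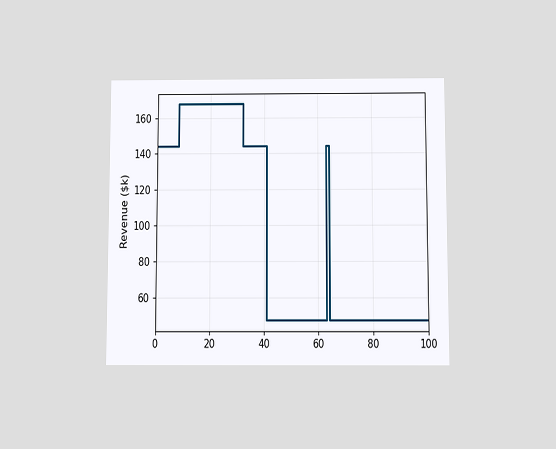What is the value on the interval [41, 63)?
$48k

The chart is viewed slightly from below. On [41, 63) the step sits at $48k.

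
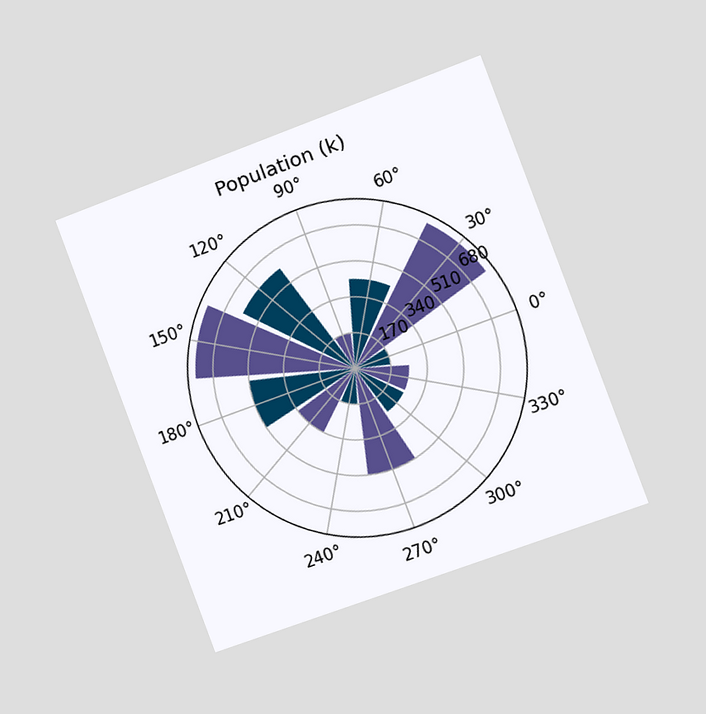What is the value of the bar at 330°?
255k

The chart is tilted about 20° counter-clockwise and viewed slightly from the right. The bar at 330° reaches 255k on the radial axis.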